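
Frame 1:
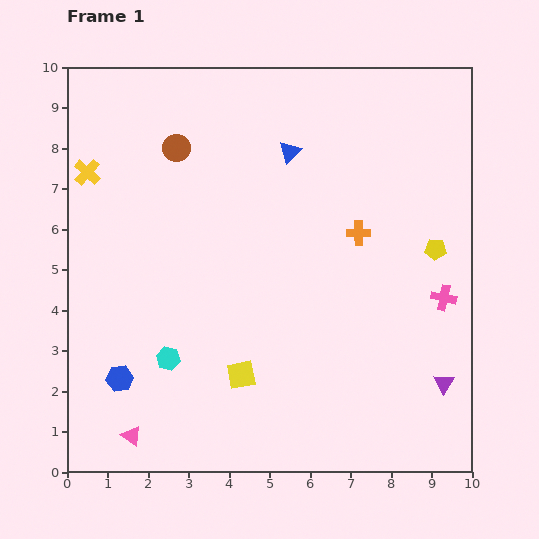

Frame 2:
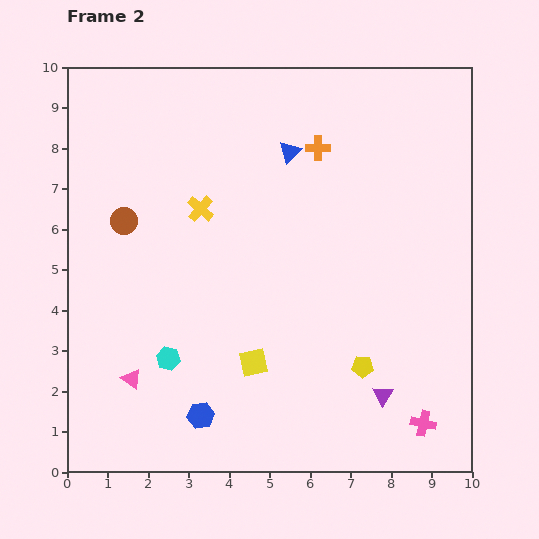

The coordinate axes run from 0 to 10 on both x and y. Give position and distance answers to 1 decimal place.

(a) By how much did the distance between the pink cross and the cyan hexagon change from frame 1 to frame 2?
-0.5

Distance in frame 1: 7.0. Distance in frame 2: 6.5.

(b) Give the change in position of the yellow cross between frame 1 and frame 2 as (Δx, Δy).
(2.8, -0.9)

The yellow cross was at (0.5, 7.4) in frame 1 and (3.3, 6.5) in frame 2.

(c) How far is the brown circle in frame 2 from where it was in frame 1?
2.2

The brown circle moved from (2.7, 8.0) to (1.4, 6.2), a distance of √(1.3² + 1.8²) ≈ 2.2.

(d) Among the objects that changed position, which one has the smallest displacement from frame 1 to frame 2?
the yellow square

(moved 0.4)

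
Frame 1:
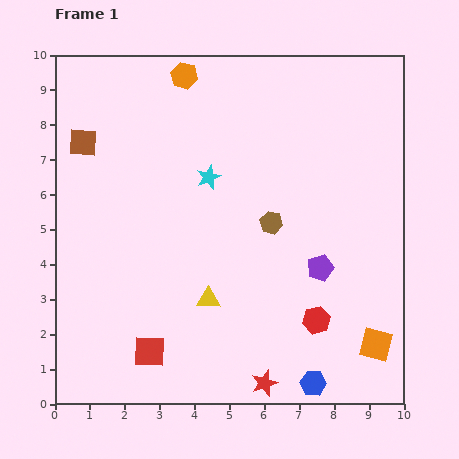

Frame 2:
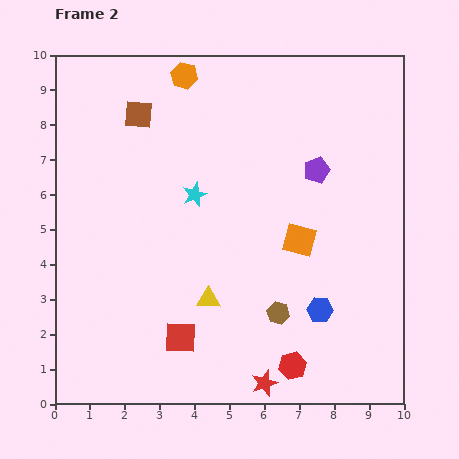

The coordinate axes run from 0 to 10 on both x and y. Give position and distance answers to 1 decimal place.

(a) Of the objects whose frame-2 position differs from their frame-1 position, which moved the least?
the cyan star

(moved 0.6)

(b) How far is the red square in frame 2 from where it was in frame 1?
1.0

The red square moved from (2.7, 1.5) to (3.6, 1.9), a distance of √(0.9² + 0.4²) ≈ 1.0.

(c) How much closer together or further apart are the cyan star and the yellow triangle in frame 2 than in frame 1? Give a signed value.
-0.5

Distance in frame 1: 3.5. Distance in frame 2: 3.0.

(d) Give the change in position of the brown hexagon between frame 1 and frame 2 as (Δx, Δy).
(0.2, -2.6)

The brown hexagon was at (6.2, 5.2) in frame 1 and (6.4, 2.6) in frame 2.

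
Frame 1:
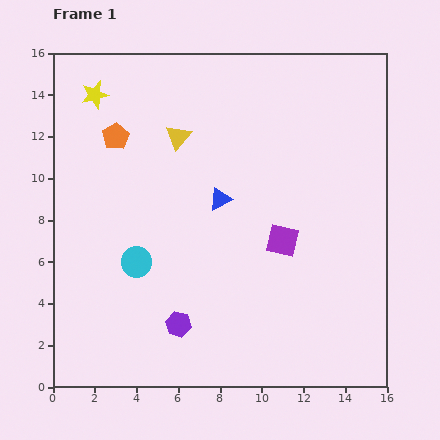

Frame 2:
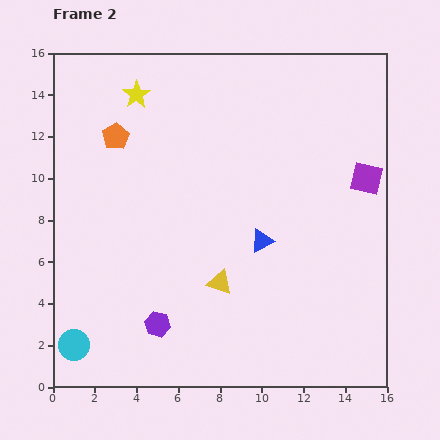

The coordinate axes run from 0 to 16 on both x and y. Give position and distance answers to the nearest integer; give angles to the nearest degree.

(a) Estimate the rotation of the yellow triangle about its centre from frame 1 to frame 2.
51° counter-clockwise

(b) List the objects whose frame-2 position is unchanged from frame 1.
the orange pentagon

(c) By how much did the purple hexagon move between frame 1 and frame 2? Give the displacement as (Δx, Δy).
(-1, 0)

The purple hexagon was at (6, 3) in frame 1 and (5, 3) in frame 2.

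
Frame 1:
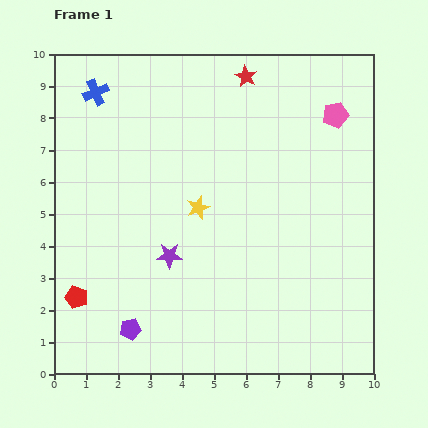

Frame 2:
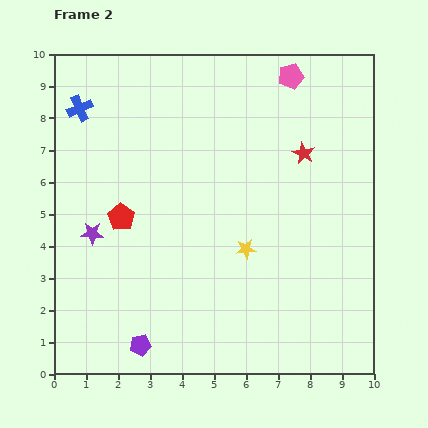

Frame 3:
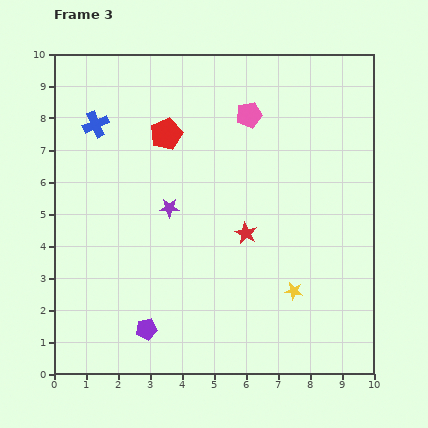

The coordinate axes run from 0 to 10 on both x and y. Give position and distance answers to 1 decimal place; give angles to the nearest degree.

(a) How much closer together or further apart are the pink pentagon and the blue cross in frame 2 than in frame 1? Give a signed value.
-0.8

Distance in frame 1: 7.5. Distance in frame 2: 6.7.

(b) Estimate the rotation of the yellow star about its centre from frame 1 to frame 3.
30° clockwise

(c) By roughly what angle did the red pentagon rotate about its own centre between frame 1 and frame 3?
31° clockwise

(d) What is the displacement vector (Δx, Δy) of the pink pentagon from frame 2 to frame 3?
(-1.3, -1.2)

The pink pentagon was at (7.4, 9.3) in frame 2 and (6.1, 8.1) in frame 3.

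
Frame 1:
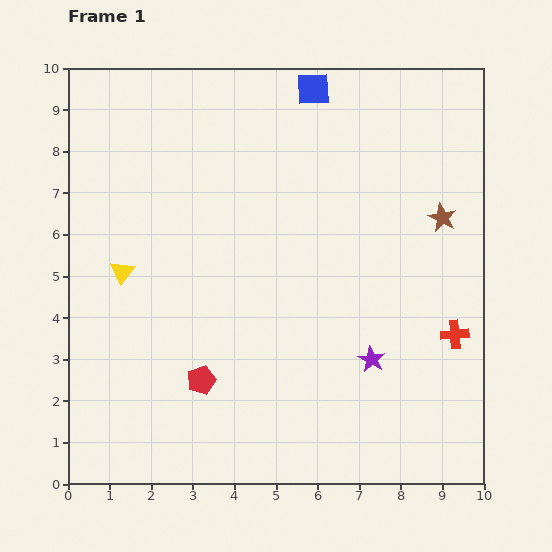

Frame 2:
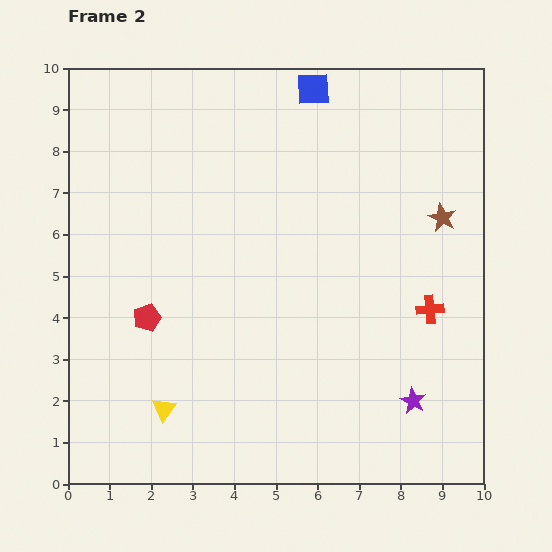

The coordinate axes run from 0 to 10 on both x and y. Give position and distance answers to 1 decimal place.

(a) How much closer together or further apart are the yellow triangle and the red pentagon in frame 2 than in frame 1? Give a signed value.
-1.0

Distance in frame 1: 3.2. Distance in frame 2: 2.2.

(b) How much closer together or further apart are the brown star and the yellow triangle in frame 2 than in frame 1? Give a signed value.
+0.3

Distance in frame 1: 7.8. Distance in frame 2: 8.1.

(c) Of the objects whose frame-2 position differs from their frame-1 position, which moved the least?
the red cross

(moved 0.8)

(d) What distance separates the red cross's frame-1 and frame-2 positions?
0.8

The red cross moved from (9.3, 3.6) to (8.7, 4.2), a distance of √(0.6² + 0.6²) ≈ 0.8.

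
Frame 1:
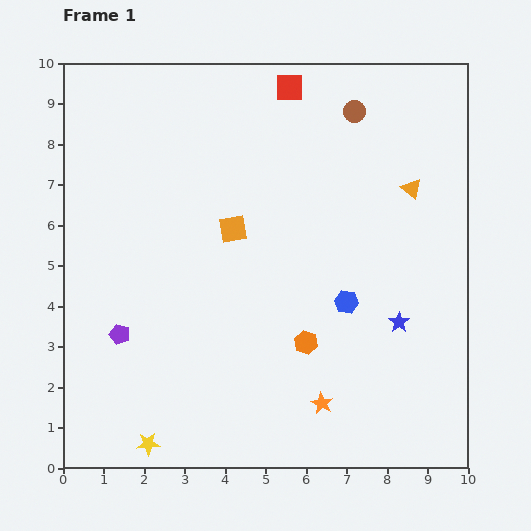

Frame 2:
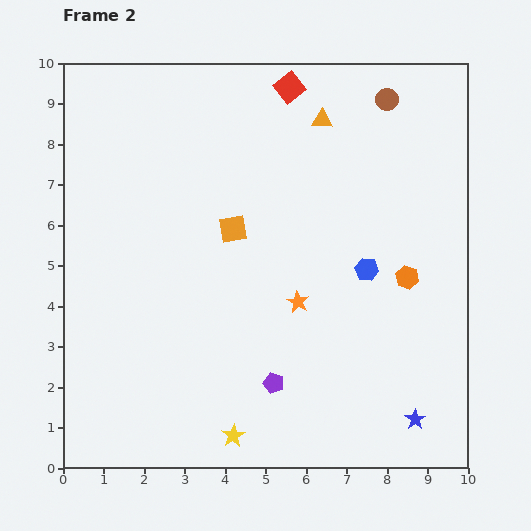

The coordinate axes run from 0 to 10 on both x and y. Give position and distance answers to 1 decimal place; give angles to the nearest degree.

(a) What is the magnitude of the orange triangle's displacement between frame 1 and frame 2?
2.8

The orange triangle moved from (8.6, 6.9) to (6.4, 8.6), a distance of √(2.2² + 1.7²) ≈ 2.8.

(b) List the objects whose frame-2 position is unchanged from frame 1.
the orange square, the red square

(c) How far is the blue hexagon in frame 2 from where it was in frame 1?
0.9

The blue hexagon moved from (7.0, 4.1) to (7.5, 4.9), a distance of √(0.5² + 0.8²) ≈ 0.9.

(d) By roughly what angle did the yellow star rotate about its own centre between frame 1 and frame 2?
28° counter-clockwise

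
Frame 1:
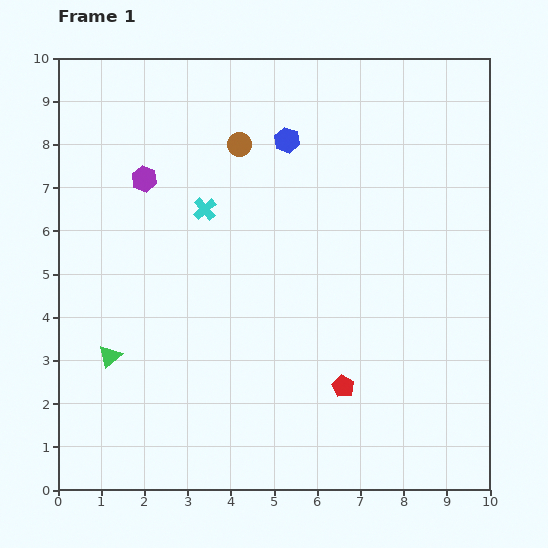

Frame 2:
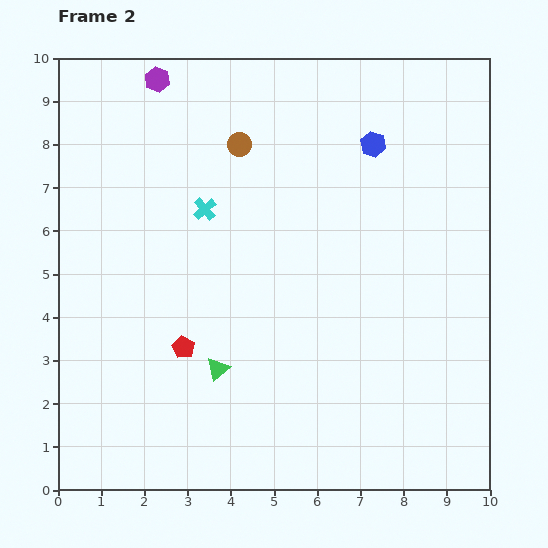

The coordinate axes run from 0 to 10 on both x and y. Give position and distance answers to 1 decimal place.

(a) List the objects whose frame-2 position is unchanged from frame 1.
the brown circle, the cyan cross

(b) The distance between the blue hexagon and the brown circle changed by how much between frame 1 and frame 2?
+2.0

Distance in frame 1: 1.1. Distance in frame 2: 3.1.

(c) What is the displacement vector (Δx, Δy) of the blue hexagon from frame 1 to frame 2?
(2.0, -0.1)

The blue hexagon was at (5.3, 8.1) in frame 1 and (7.3, 8.0) in frame 2.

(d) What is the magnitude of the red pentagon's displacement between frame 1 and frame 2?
3.8

The red pentagon moved from (6.6, 2.4) to (2.9, 3.3), a distance of √(3.7² + 0.9²) ≈ 3.8.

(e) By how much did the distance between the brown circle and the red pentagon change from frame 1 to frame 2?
-1.2

Distance in frame 1: 6.1. Distance in frame 2: 4.9.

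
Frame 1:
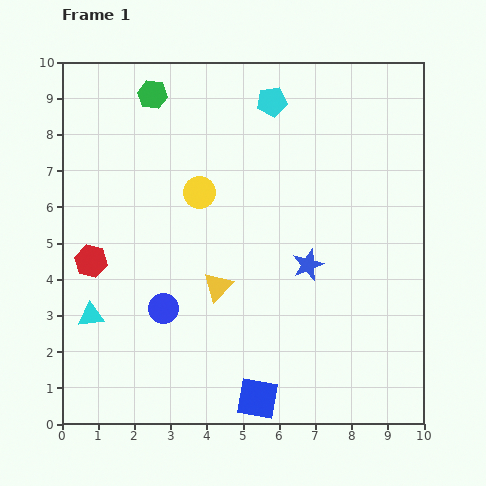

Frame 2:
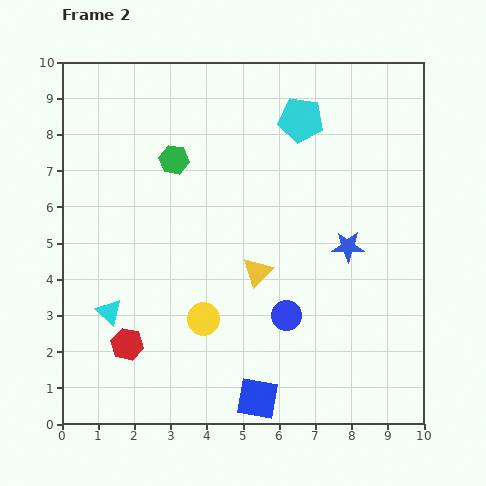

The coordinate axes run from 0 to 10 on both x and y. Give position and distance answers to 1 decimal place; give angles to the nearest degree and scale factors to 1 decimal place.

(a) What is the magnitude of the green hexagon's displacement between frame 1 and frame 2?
1.9

The green hexagon moved from (2.5, 9.1) to (3.1, 7.3), a distance of √(0.6² + 1.8²) ≈ 1.9.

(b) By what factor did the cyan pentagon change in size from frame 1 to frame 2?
1.5×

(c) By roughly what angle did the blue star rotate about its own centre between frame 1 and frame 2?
23° clockwise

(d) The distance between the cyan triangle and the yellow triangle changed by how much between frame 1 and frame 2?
+0.6

Distance in frame 1: 3.6. Distance in frame 2: 4.2.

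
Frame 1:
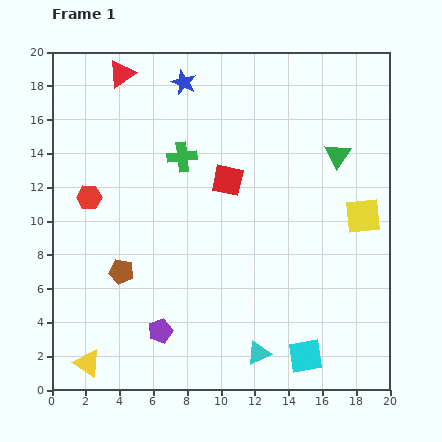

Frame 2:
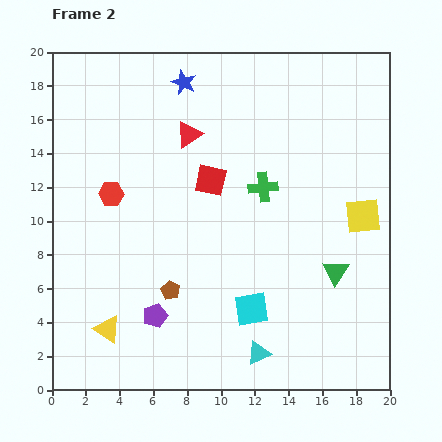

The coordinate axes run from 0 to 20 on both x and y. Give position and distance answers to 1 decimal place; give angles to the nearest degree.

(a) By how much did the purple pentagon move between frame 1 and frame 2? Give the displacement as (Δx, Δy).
(-0.3, 0.9)

The purple pentagon was at (6.4, 3.5) in frame 1 and (6.1, 4.4) in frame 2.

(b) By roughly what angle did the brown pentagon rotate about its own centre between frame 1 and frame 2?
17° clockwise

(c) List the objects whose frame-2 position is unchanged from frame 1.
the yellow square, the cyan triangle, the blue star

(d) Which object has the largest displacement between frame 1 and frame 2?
the green triangle

(moved 6.9; next 5.4)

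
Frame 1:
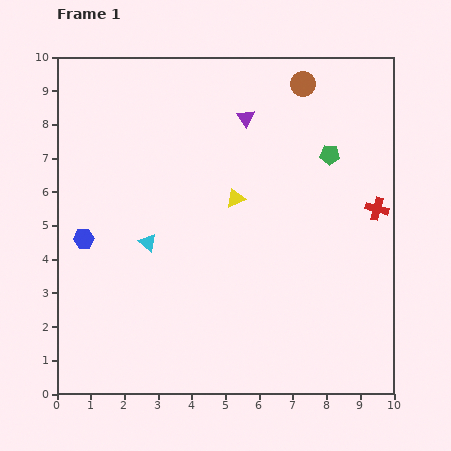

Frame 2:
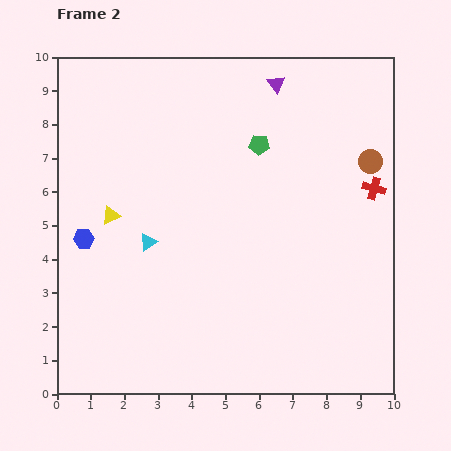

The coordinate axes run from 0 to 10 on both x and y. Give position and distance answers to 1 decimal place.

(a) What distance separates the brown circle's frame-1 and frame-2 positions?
3.0

The brown circle moved from (7.3, 9.2) to (9.3, 6.9), a distance of √(2.0² + 2.3²) ≈ 3.0.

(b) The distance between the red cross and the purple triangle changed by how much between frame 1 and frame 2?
-0.5

Distance in frame 1: 4.7. Distance in frame 2: 4.2.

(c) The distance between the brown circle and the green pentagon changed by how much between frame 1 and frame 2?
+1.1

Distance in frame 1: 2.2. Distance in frame 2: 3.3.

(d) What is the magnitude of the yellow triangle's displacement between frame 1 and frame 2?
3.7

The yellow triangle moved from (5.3, 5.8) to (1.6, 5.3), a distance of √(3.7² + 0.5²) ≈ 3.7.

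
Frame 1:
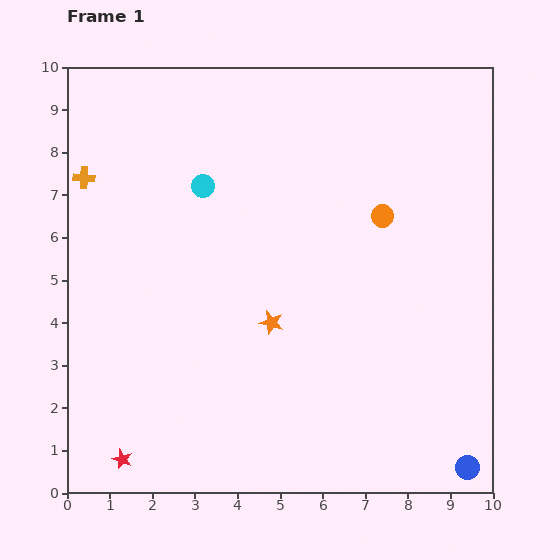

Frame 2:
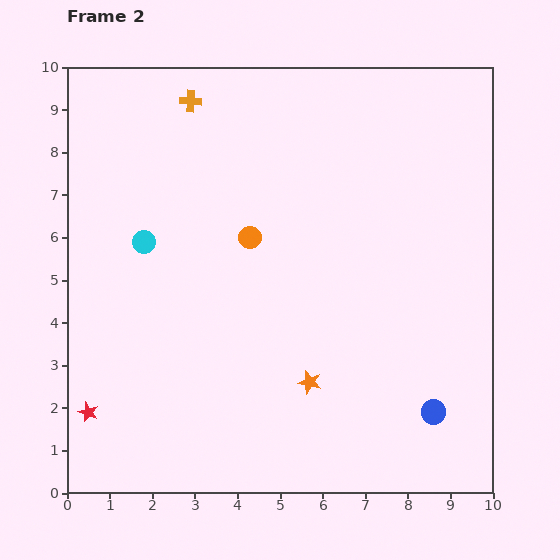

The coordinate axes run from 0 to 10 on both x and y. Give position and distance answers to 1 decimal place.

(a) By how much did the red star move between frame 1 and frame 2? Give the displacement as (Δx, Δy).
(-0.8, 1.1)

The red star was at (1.3, 0.8) in frame 1 and (0.5, 1.9) in frame 2.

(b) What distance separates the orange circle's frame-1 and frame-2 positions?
3.1

The orange circle moved from (7.4, 6.5) to (4.3, 6.0), a distance of √(3.1² + 0.5²) ≈ 3.1.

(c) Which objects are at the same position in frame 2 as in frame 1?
none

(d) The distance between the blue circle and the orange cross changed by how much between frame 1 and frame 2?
-2.0

Distance in frame 1: 11.3. Distance in frame 2: 9.3.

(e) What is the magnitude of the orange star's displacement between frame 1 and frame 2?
1.7

The orange star moved from (4.8, 4.0) to (5.7, 2.6), a distance of √(0.9² + 1.4²) ≈ 1.7.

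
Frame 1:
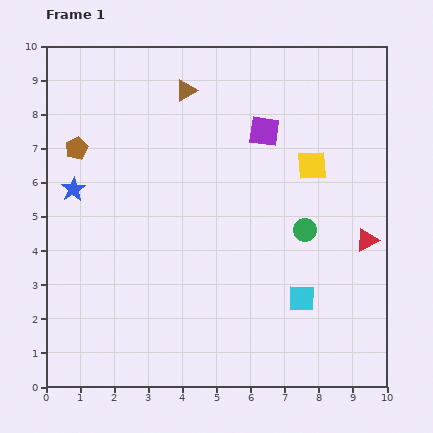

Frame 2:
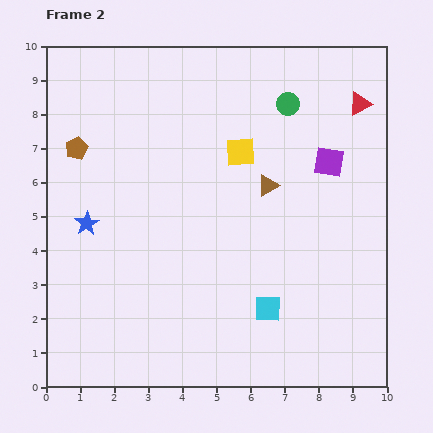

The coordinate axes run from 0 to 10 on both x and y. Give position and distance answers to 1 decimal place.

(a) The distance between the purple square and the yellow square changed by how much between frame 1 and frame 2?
+0.9

Distance in frame 1: 1.7. Distance in frame 2: 2.6.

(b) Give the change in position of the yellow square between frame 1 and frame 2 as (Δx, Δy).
(-2.1, 0.4)

The yellow square was at (7.8, 6.5) in frame 1 and (5.7, 6.9) in frame 2.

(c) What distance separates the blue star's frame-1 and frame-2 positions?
1.1

The blue star moved from (0.8, 5.8) to (1.2, 4.8), a distance of √(0.4² + 1.0²) ≈ 1.1.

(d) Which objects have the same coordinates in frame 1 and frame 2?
the brown pentagon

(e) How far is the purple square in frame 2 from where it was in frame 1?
2.1

The purple square moved from (6.4, 7.5) to (8.3, 6.6), a distance of √(1.9² + 0.9²) ≈ 2.1.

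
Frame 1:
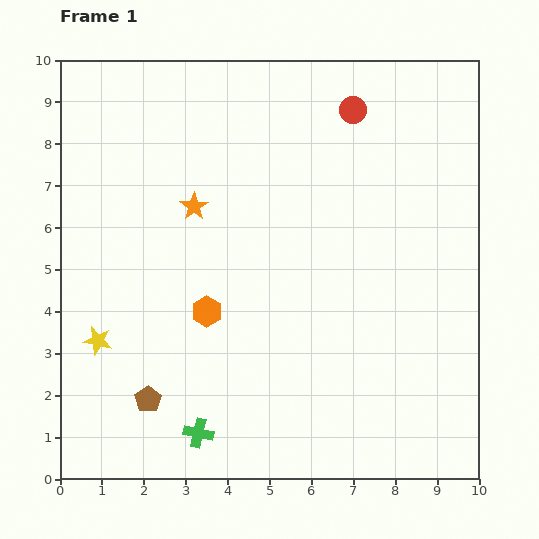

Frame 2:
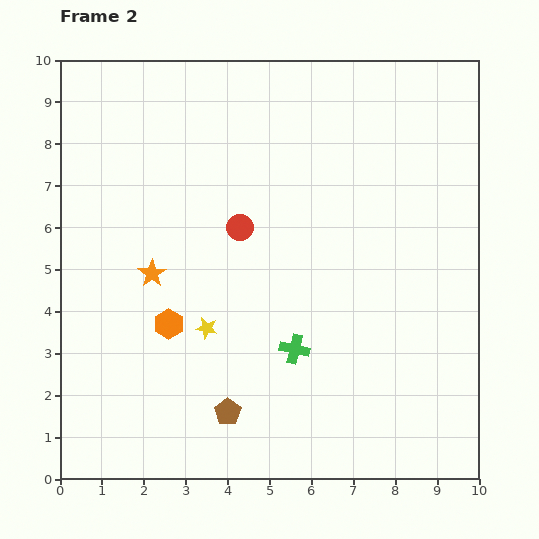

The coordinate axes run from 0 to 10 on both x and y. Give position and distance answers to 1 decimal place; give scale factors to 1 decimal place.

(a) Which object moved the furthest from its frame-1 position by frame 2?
the red circle

(moved 3.9; next 3.0)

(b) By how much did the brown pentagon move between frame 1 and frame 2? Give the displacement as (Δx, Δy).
(1.9, -0.3)

The brown pentagon was at (2.1, 1.9) in frame 1 and (4.0, 1.6) in frame 2.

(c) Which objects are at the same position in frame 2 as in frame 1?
none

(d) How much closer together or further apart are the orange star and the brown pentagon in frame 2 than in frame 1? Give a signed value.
-0.9

Distance in frame 1: 4.7. Distance in frame 2: 3.8.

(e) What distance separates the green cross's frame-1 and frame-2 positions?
3.0

The green cross moved from (3.3, 1.1) to (5.6, 3.1), a distance of √(2.3² + 2.0²) ≈ 3.0.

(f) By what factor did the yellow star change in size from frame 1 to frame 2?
0.8×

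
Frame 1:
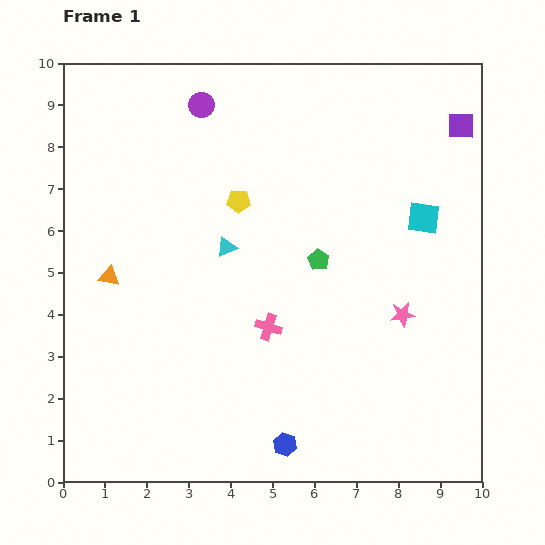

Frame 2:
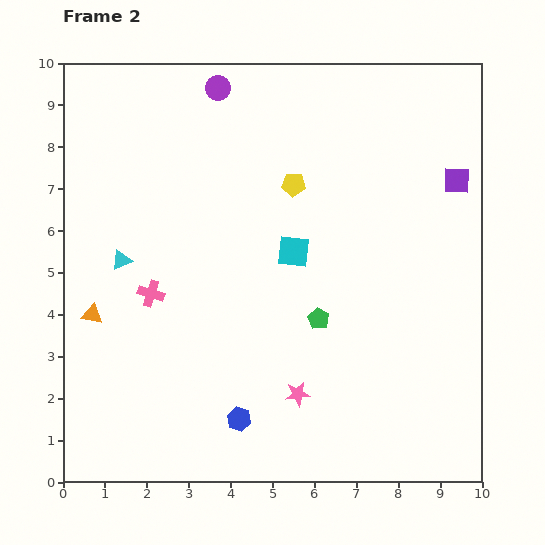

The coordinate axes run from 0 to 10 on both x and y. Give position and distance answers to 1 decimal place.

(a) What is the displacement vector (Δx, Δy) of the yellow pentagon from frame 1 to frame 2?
(1.3, 0.4)

The yellow pentagon was at (4.2, 6.7) in frame 1 and (5.5, 7.1) in frame 2.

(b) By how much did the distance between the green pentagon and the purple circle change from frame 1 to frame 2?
+1.4

Distance in frame 1: 4.6. Distance in frame 2: 6.0.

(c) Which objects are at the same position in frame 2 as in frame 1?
none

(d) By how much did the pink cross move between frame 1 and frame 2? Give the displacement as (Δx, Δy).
(-2.8, 0.8)

The pink cross was at (4.9, 3.7) in frame 1 and (2.1, 4.5) in frame 2.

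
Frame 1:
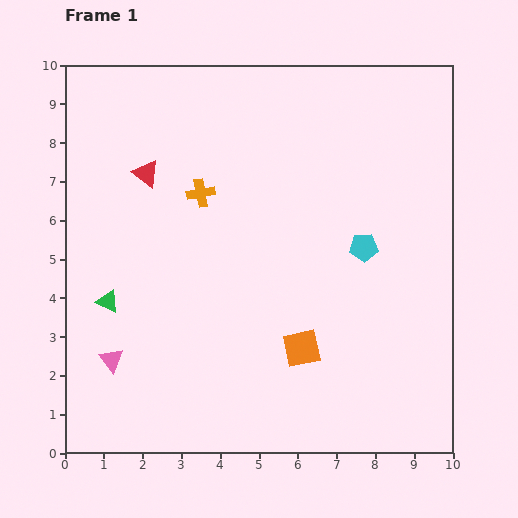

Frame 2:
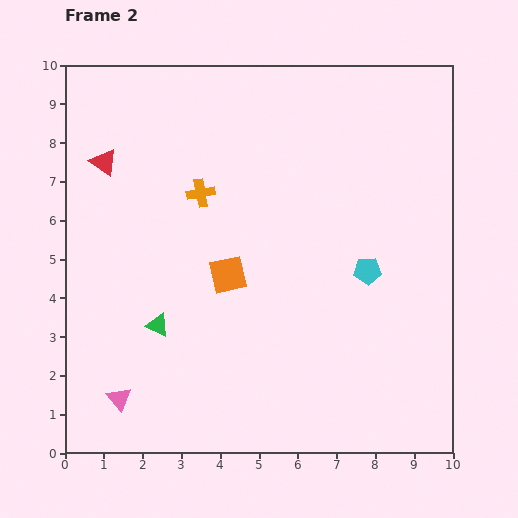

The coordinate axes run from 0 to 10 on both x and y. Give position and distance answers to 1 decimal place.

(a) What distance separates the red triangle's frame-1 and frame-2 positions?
1.1

The red triangle moved from (2.1, 7.2) to (1.0, 7.5), a distance of √(1.1² + 0.3²) ≈ 1.1.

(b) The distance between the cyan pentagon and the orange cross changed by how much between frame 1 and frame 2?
+0.3

Distance in frame 1: 4.4. Distance in frame 2: 4.7.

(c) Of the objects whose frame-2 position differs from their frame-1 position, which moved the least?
the cyan pentagon

(moved 0.6)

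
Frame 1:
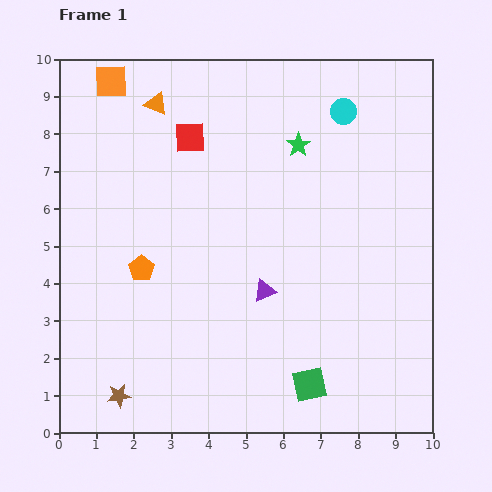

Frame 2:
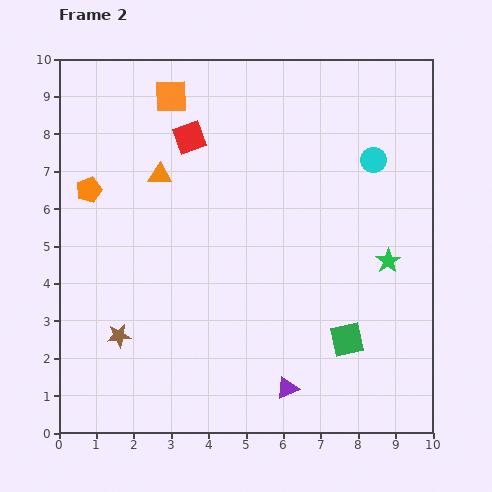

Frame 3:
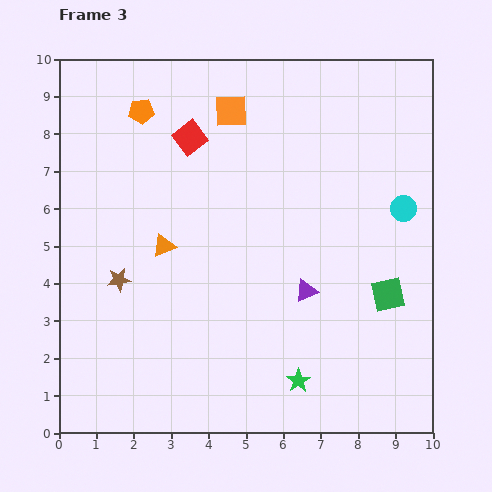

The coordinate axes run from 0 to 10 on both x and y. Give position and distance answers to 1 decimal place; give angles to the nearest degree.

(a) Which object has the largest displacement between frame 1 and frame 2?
the green star

(moved 3.9; next 2.7)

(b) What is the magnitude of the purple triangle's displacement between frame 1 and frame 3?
1.1

The purple triangle moved from (5.5, 3.8) to (6.6, 3.8), a distance of √(1.1² + 0.0²) ≈ 1.1.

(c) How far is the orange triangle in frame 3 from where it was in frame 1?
3.8

The orange triangle moved from (2.6, 8.8) to (2.8, 5.0), a distance of √(0.2² + 3.8²) ≈ 3.8.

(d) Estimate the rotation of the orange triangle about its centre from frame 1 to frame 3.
45° counter-clockwise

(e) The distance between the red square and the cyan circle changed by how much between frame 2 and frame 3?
+1.1

Distance in frame 2: 4.9. Distance in frame 3: 6.0.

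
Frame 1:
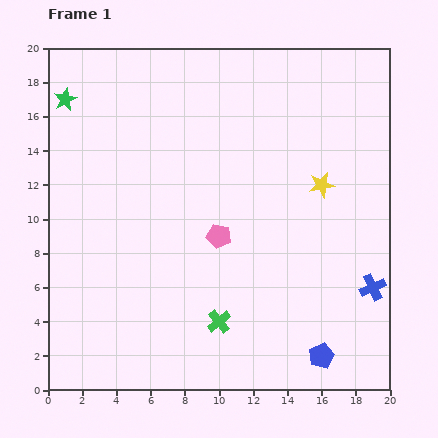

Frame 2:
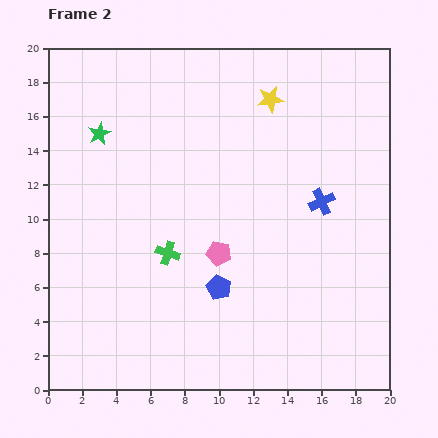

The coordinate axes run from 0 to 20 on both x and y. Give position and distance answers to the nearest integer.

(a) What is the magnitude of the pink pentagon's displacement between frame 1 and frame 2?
1

The pink pentagon moved from (10, 9) to (10, 8), a distance of √(0² + 1²) ≈ 1.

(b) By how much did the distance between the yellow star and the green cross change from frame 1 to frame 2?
+1

Distance in frame 1: 10. Distance in frame 2: 11.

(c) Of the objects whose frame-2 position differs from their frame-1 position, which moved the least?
the pink pentagon

(moved 1)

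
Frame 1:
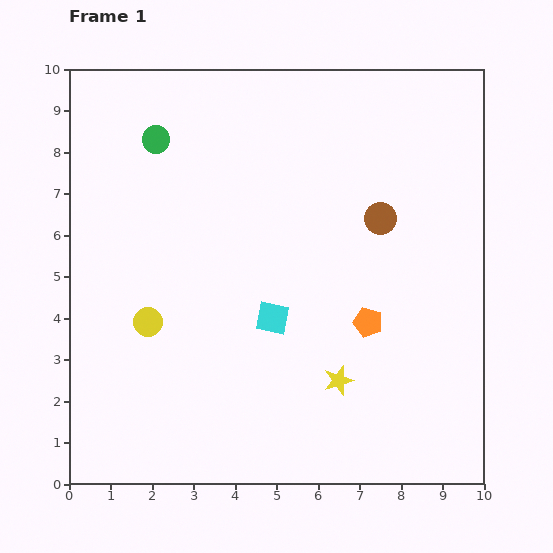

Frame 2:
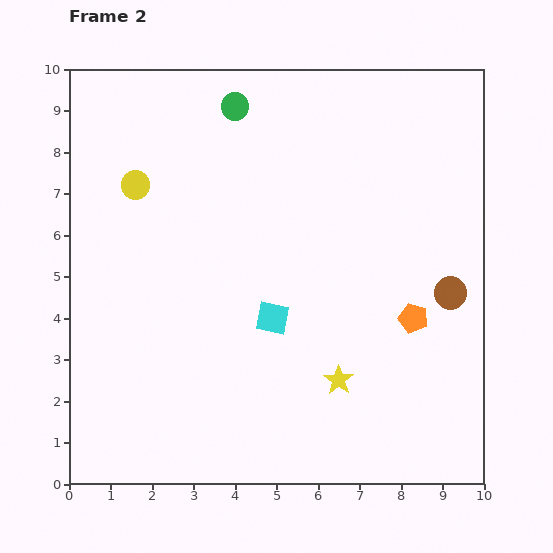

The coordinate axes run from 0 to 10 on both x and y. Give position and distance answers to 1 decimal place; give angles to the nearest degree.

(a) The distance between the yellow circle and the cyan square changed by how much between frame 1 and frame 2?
+1.6

Distance in frame 1: 3.0. Distance in frame 2: 4.6.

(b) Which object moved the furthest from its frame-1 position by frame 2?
the yellow circle

(moved 3.3; next 2.5)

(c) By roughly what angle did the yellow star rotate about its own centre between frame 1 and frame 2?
20° counter-clockwise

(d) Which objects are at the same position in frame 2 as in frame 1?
the cyan square, the yellow star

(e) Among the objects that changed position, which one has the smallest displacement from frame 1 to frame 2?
the orange pentagon

(moved 1.1)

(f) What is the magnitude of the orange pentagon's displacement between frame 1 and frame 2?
1.1

The orange pentagon moved from (7.2, 3.9) to (8.3, 4.0), a distance of √(1.1² + 0.1²) ≈ 1.1.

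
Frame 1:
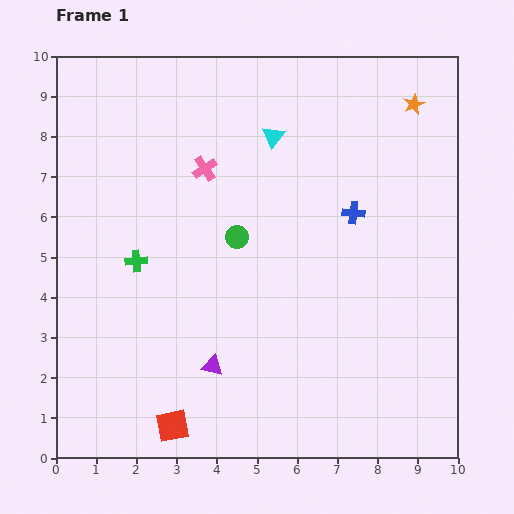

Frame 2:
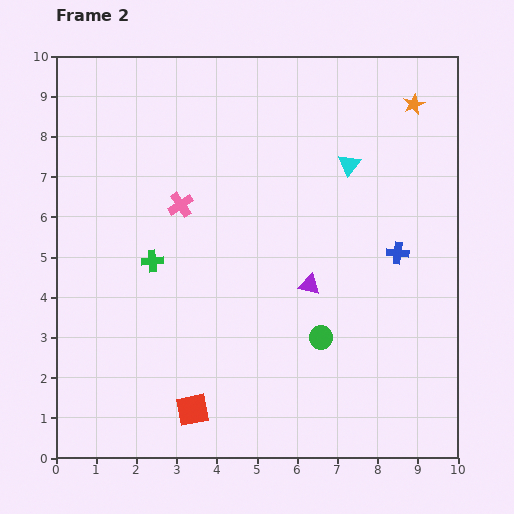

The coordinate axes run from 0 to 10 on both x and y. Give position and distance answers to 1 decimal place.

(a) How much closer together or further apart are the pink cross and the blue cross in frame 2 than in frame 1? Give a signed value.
+1.6

Distance in frame 1: 3.9. Distance in frame 2: 5.5.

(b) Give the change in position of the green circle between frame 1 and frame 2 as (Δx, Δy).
(2.1, -2.5)

The green circle was at (4.5, 5.5) in frame 1 and (6.6, 3.0) in frame 2.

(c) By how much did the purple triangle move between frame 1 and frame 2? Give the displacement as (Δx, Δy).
(2.4, 2.0)

The purple triangle was at (3.9, 2.3) in frame 1 and (6.3, 4.3) in frame 2.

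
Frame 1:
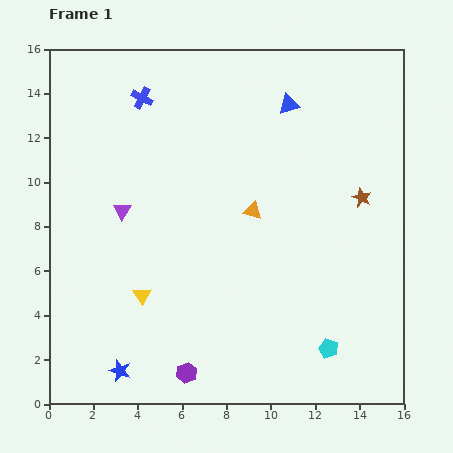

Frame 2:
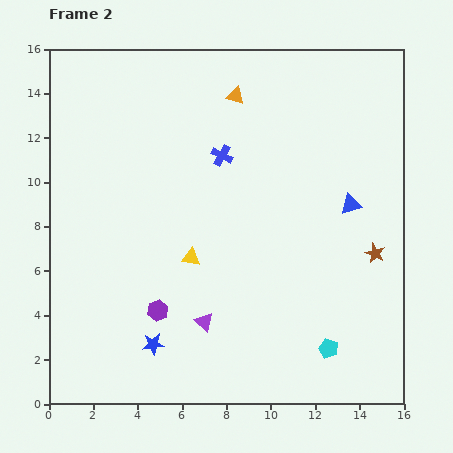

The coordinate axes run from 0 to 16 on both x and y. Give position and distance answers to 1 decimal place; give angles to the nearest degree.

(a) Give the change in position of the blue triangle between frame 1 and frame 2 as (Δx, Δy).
(2.8, -4.5)

The blue triangle was at (10.8, 13.5) in frame 1 and (13.6, 9.0) in frame 2.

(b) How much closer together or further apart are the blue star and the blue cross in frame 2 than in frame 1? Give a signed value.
-3.3

Distance in frame 1: 12.3. Distance in frame 2: 9.0.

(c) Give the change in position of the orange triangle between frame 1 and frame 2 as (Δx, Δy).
(-0.8, 5.2)

The orange triangle was at (9.2, 8.7) in frame 1 and (8.4, 13.9) in frame 2.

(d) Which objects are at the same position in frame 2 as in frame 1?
the cyan pentagon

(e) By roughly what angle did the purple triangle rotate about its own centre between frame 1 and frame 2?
20° counter-clockwise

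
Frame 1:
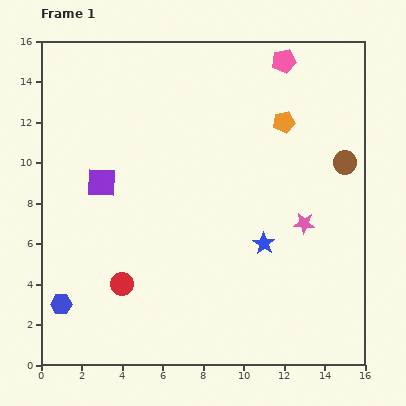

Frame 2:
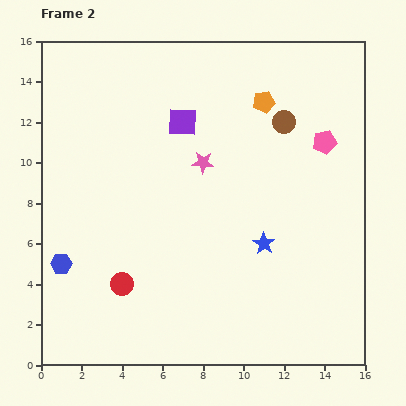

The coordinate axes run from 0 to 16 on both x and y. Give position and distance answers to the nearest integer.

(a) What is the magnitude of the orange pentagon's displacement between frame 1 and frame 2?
1

The orange pentagon moved from (12, 12) to (11, 13), a distance of √(1² + 1²) ≈ 1.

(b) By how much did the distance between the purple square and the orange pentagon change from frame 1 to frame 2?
-5

Distance in frame 1: 9. Distance in frame 2: 4.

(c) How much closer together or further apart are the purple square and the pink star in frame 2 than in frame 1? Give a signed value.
-8

Distance in frame 1: 10. Distance in frame 2: 2.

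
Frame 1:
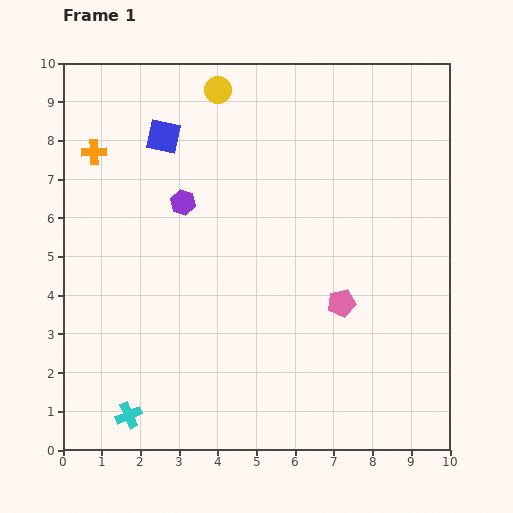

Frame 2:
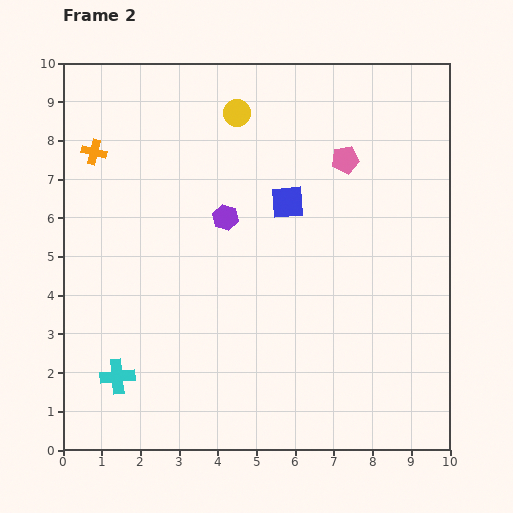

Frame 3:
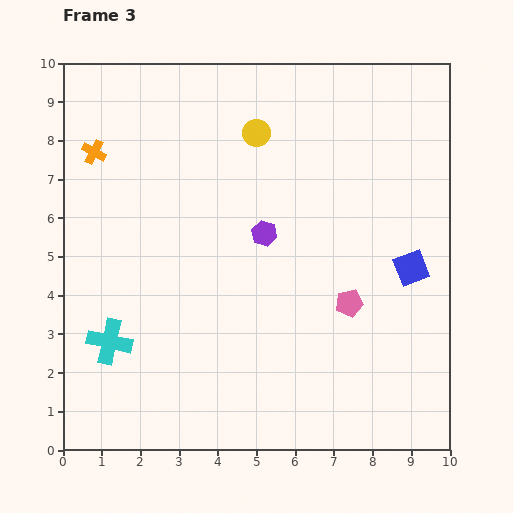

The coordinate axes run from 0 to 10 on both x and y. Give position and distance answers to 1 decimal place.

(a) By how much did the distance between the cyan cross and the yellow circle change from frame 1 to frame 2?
-1.2

Distance in frame 1: 8.7. Distance in frame 2: 7.5.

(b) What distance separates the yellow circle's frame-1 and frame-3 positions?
1.5

The yellow circle moved from (4.0, 9.3) to (5.0, 8.2), a distance of √(1.0² + 1.1²) ≈ 1.5.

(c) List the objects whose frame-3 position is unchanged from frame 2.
the orange cross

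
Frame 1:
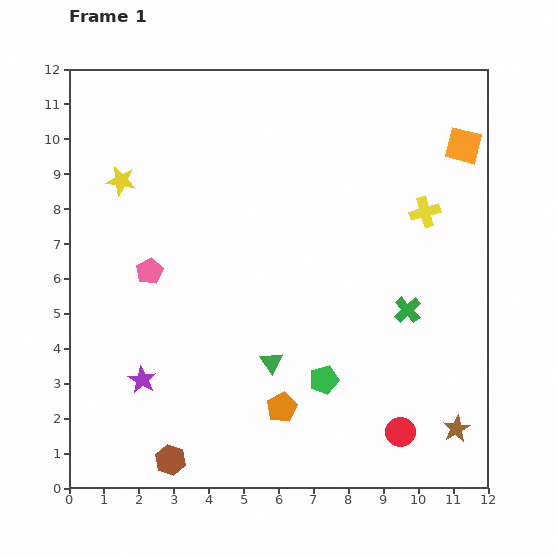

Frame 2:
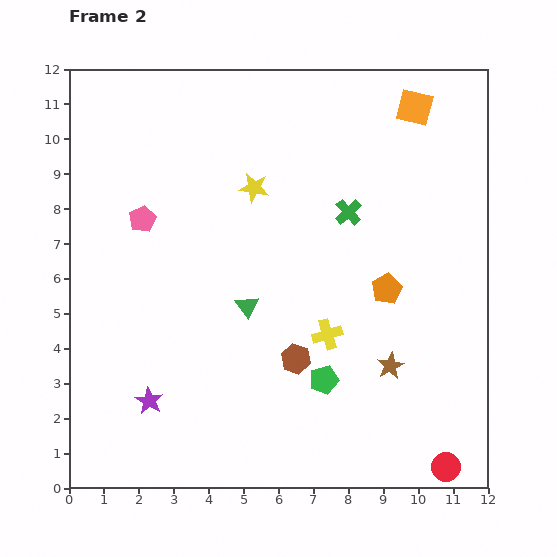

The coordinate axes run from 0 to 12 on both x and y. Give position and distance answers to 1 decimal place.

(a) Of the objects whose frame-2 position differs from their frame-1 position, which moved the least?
the purple star

(moved 0.6)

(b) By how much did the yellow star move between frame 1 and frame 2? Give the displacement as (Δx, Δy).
(3.8, -0.2)

The yellow star was at (1.5, 8.8) in frame 1 and (5.3, 8.6) in frame 2.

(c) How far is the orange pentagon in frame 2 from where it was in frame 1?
4.5

The orange pentagon moved from (6.1, 2.3) to (9.1, 5.7), a distance of √(3.0² + 3.4²) ≈ 4.5.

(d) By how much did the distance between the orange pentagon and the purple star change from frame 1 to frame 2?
+3.4

Distance in frame 1: 4.1. Distance in frame 2: 7.5.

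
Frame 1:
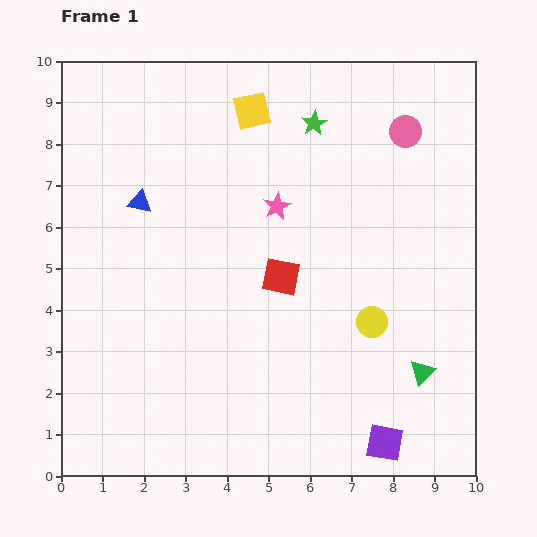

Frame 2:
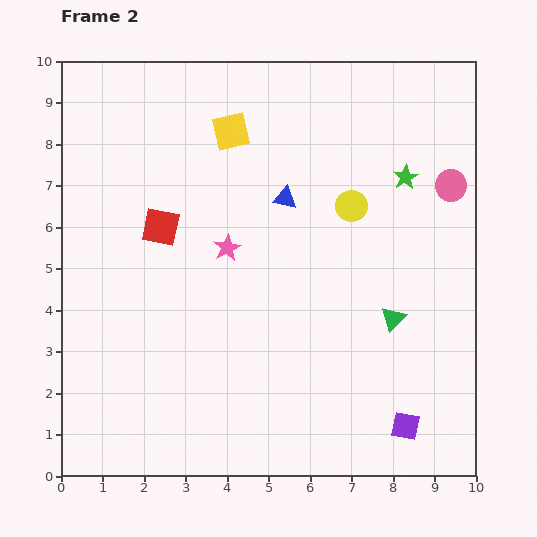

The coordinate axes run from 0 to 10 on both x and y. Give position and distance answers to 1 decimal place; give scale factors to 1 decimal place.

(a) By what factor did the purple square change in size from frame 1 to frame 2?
0.8×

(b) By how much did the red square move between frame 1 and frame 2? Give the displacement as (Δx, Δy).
(-2.9, 1.2)

The red square was at (5.3, 4.8) in frame 1 and (2.4, 6.0) in frame 2.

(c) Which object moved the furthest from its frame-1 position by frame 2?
the blue triangle

(moved 3.5; next 3.1)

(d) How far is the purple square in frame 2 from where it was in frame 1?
0.6

The purple square moved from (7.8, 0.8) to (8.3, 1.2), a distance of √(0.5² + 0.4²) ≈ 0.6.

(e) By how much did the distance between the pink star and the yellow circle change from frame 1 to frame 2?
-0.4

Distance in frame 1: 3.6. Distance in frame 2: 3.2.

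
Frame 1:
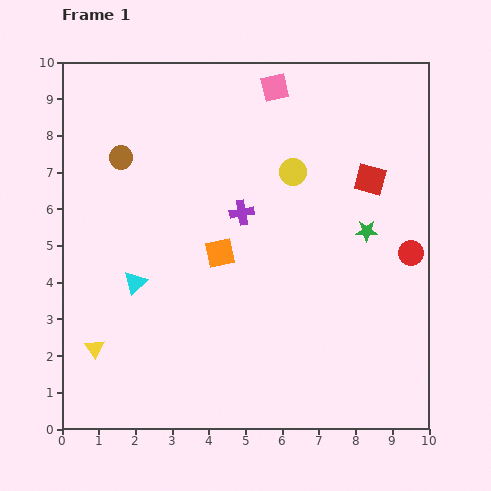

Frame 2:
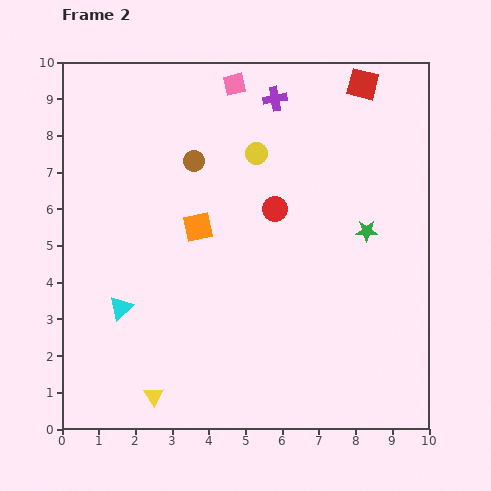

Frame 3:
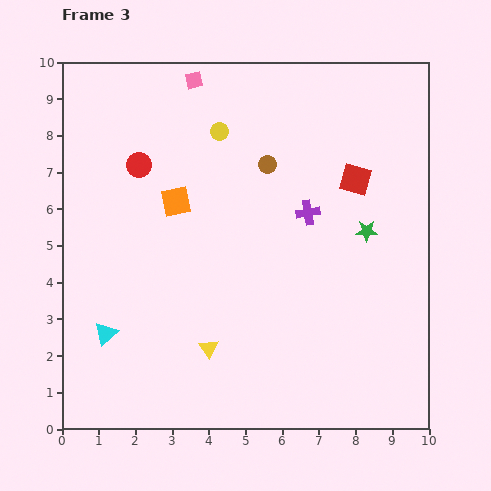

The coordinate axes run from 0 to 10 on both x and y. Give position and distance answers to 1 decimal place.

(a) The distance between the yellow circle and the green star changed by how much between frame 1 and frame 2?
+1.1

Distance in frame 1: 2.6. Distance in frame 2: 3.7.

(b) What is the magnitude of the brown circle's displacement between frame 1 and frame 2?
2.0

The brown circle moved from (1.6, 7.4) to (3.6, 7.3), a distance of √(2.0² + 0.1²) ≈ 2.0.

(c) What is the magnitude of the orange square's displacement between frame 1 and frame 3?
1.8

The orange square moved from (4.3, 4.8) to (3.1, 6.2), a distance of √(1.2² + 1.4²) ≈ 1.8.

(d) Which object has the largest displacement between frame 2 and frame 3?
the red circle

(moved 3.9; next 3.2)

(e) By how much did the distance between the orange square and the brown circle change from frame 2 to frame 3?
+0.9

Distance in frame 2: 1.8. Distance in frame 3: 2.7.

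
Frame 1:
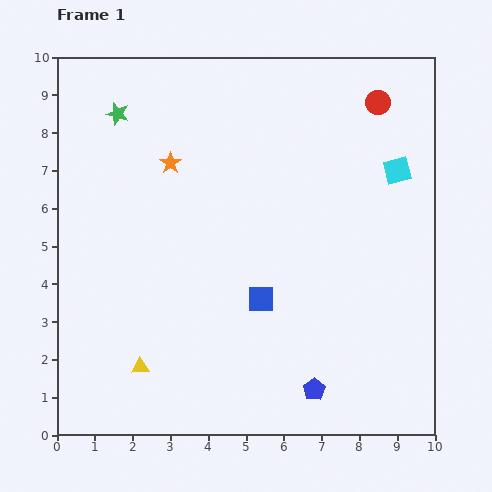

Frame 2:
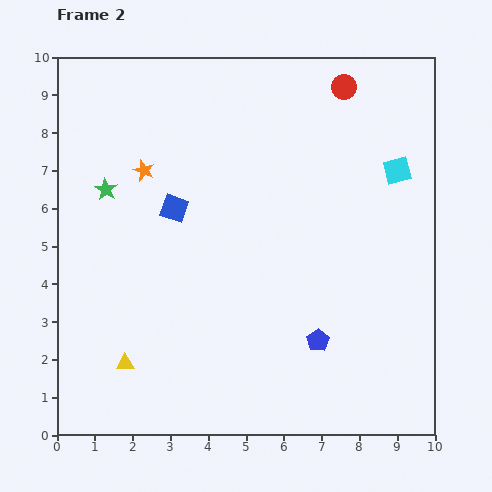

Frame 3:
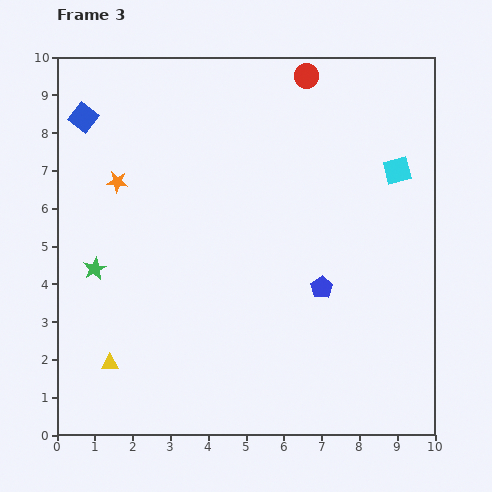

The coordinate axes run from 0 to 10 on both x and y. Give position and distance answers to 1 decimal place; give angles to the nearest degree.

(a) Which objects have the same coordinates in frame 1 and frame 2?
the cyan square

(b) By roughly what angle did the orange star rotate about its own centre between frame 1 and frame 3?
31° counter-clockwise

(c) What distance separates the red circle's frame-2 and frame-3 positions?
1.0

The red circle moved from (7.6, 9.2) to (6.6, 9.5), a distance of √(1.0² + 0.3²) ≈ 1.0.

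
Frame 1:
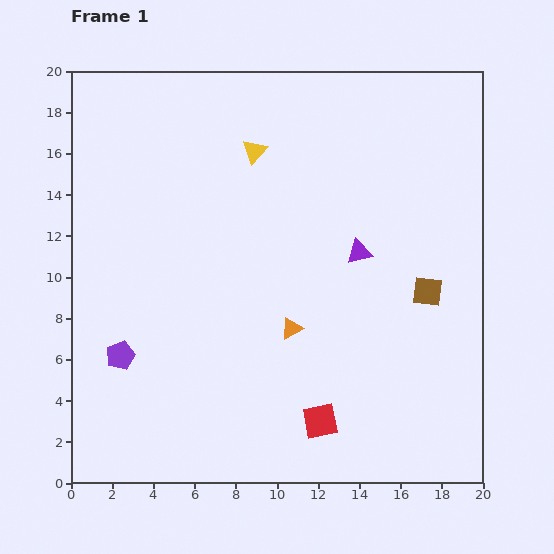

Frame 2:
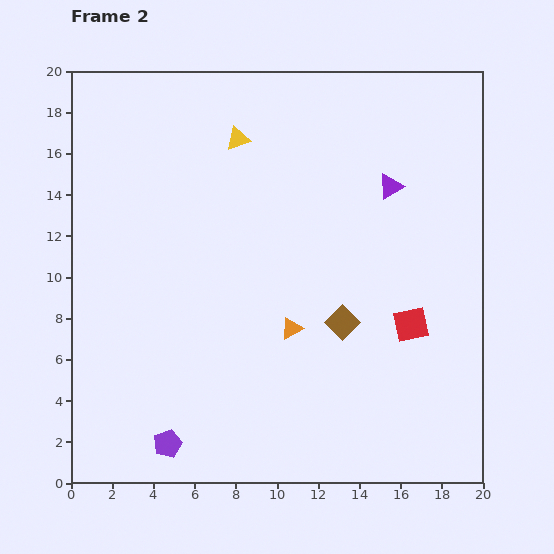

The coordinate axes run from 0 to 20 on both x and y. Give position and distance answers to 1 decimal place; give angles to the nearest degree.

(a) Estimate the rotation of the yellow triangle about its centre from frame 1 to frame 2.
30° clockwise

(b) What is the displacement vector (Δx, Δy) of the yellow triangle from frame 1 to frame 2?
(-0.8, 0.6)

The yellow triangle was at (8.9, 16.1) in frame 1 and (8.1, 16.7) in frame 2.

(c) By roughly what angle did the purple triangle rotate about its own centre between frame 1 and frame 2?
17° counter-clockwise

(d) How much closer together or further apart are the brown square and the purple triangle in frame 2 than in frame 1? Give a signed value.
+3.2

Distance in frame 1: 3.8. Distance in frame 2: 7.0.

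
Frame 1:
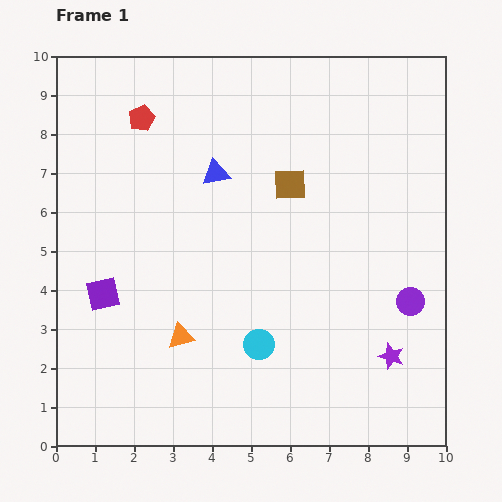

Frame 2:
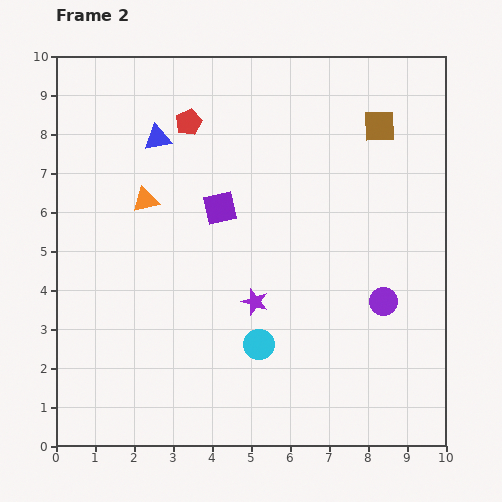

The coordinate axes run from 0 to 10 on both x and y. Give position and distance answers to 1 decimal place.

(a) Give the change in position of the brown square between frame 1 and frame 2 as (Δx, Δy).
(2.3, 1.5)

The brown square was at (6.0, 6.7) in frame 1 and (8.3, 8.2) in frame 2.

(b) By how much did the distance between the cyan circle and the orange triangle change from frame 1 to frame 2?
+2.7

Distance in frame 1: 2.0. Distance in frame 2: 4.7.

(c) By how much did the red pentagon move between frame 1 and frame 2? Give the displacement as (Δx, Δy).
(1.2, -0.1)

The red pentagon was at (2.2, 8.4) in frame 1 and (3.4, 8.3) in frame 2.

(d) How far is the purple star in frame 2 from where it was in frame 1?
3.8

The purple star moved from (8.6, 2.3) to (5.1, 3.7), a distance of √(3.5² + 1.4²) ≈ 3.8.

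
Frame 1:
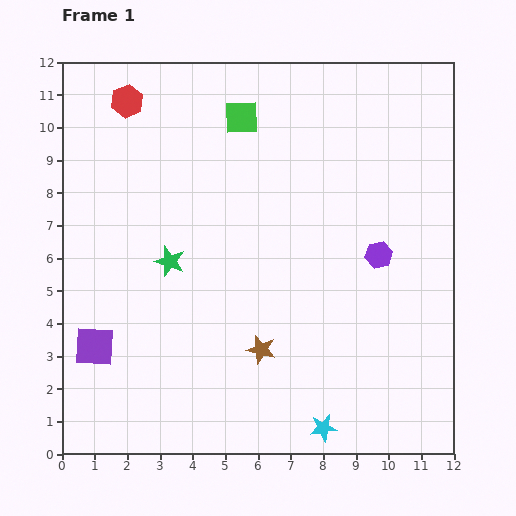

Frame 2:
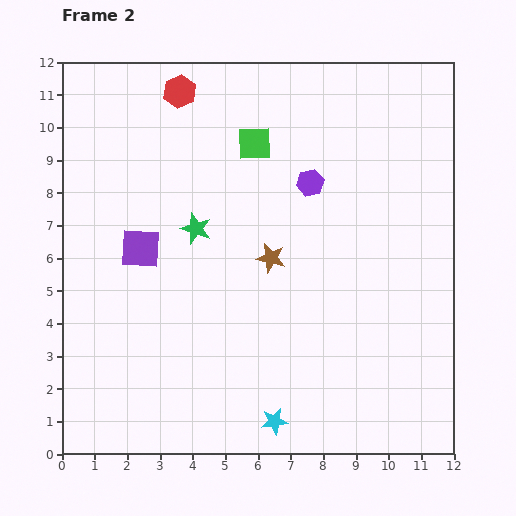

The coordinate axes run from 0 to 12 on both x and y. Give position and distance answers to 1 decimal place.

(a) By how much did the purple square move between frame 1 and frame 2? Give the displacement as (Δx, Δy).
(1.4, 3.0)

The purple square was at (1.0, 3.3) in frame 1 and (2.4, 6.3) in frame 2.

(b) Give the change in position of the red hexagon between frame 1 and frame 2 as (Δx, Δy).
(1.6, 0.3)

The red hexagon was at (2.0, 10.8) in frame 1 and (3.6, 11.1) in frame 2.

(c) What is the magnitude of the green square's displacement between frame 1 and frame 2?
0.9

The green square moved from (5.5, 10.3) to (5.9, 9.5), a distance of √(0.4² + 0.8²) ≈ 0.9.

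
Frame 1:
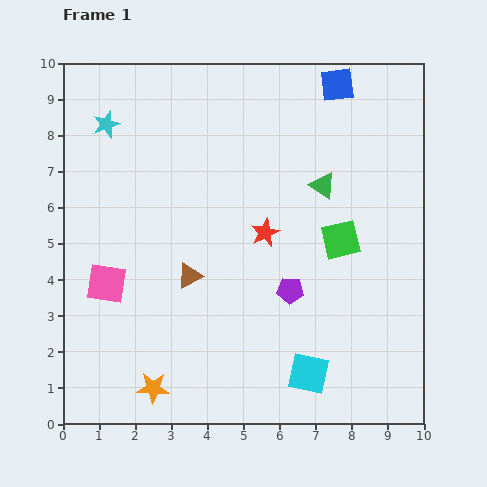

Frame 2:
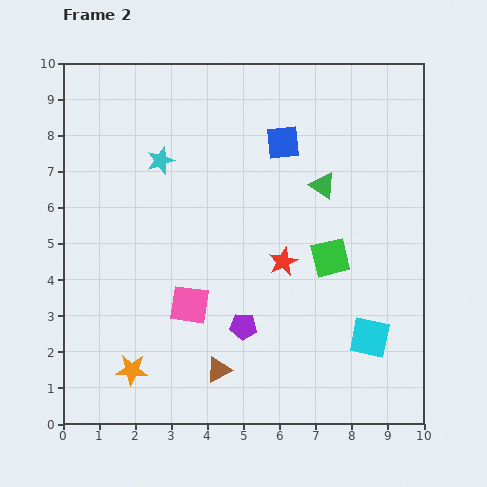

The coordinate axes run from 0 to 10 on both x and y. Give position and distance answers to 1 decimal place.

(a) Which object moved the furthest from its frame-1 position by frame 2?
the brown triangle

(moved 2.7; next 2.4)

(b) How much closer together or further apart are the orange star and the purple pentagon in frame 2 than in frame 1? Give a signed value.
-1.4

Distance in frame 1: 4.7. Distance in frame 2: 3.3.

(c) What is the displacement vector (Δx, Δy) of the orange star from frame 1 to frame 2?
(-0.6, 0.5)

The orange star was at (2.5, 1.0) in frame 1 and (1.9, 1.5) in frame 2.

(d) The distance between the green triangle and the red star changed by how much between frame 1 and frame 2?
+0.3

Distance in frame 1: 2.1. Distance in frame 2: 2.4.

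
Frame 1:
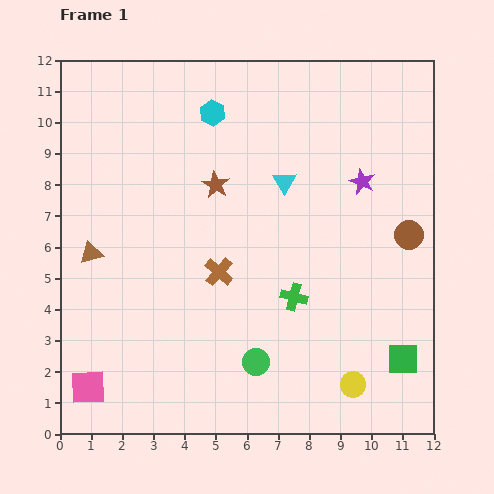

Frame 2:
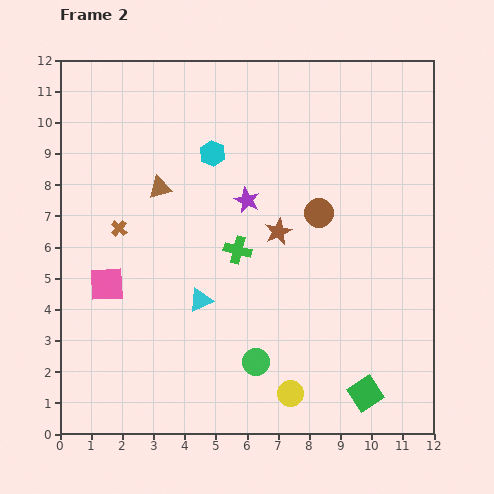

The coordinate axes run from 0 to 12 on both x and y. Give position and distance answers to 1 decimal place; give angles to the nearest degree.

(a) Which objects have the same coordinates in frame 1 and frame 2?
the green circle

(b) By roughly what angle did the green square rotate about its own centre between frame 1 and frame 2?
33° counter-clockwise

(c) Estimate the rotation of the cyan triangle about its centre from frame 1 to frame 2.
38° clockwise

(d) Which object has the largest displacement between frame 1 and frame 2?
the cyan triangle

(moved 4.7; next 3.7)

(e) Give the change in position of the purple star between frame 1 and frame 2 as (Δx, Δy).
(-3.7, -0.6)

The purple star was at (9.7, 8.1) in frame 1 and (6.0, 7.5) in frame 2.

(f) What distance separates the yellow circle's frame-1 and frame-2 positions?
2.0

The yellow circle moved from (9.4, 1.6) to (7.4, 1.3), a distance of √(2.0² + 0.3²) ≈ 2.0.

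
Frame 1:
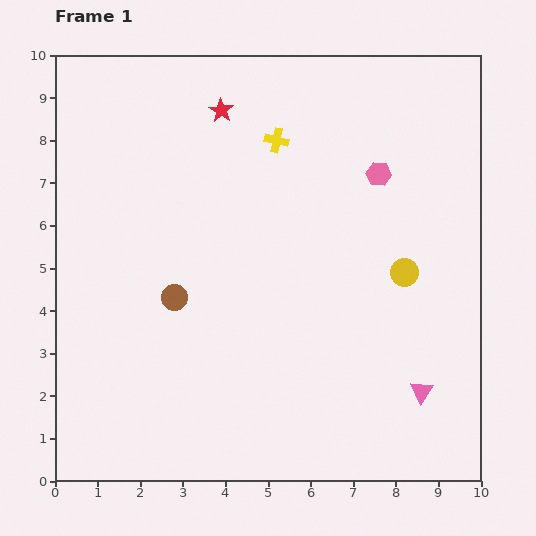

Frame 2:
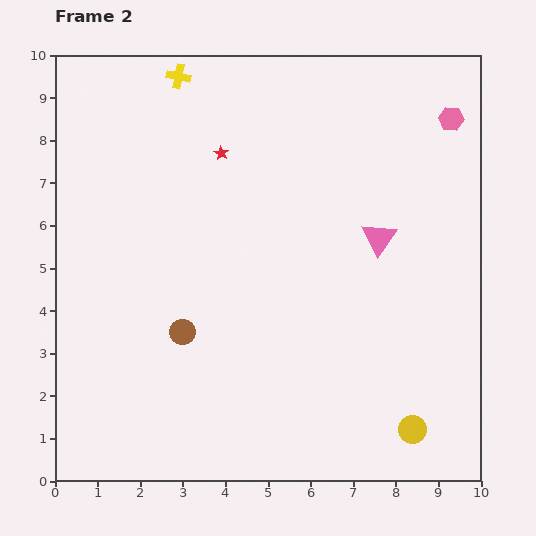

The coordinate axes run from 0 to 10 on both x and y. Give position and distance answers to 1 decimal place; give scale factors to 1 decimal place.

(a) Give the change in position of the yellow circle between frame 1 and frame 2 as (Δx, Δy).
(0.2, -3.7)

The yellow circle was at (8.2, 4.9) in frame 1 and (8.4, 1.2) in frame 2.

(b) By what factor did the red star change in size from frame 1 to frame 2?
0.6×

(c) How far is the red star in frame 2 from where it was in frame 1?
1.0

The red star moved from (3.9, 8.7) to (3.9, 7.7), a distance of √(0.0² + 1.0²) ≈ 1.0.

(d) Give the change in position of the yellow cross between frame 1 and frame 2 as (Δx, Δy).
(-2.3, 1.5)

The yellow cross was at (5.2, 8.0) in frame 1 and (2.9, 9.5) in frame 2.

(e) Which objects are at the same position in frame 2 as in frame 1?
none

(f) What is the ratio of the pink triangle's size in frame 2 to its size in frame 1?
1.5×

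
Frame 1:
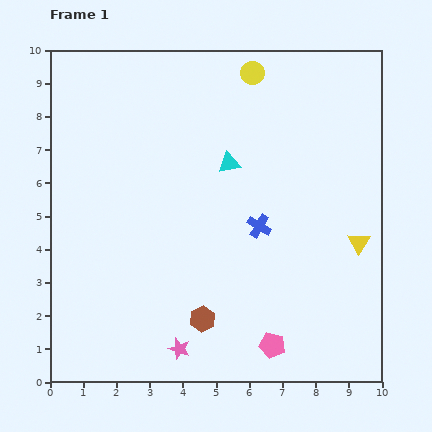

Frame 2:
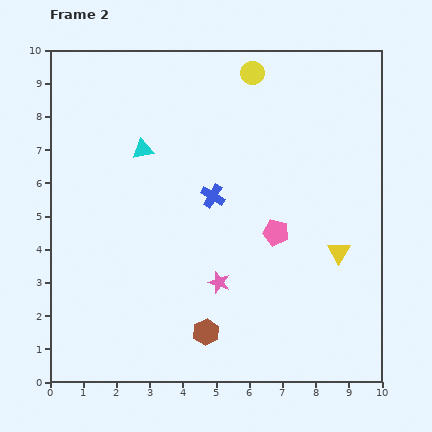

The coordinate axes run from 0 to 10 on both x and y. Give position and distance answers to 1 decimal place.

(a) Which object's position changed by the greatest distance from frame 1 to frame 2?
the pink pentagon

(moved 3.4; next 2.6)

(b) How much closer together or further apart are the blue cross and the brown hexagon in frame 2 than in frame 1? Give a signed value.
+0.8

Distance in frame 1: 3.3. Distance in frame 2: 4.1.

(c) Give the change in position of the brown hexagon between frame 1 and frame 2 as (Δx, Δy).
(0.1, -0.4)

The brown hexagon was at (4.6, 1.9) in frame 1 and (4.7, 1.5) in frame 2.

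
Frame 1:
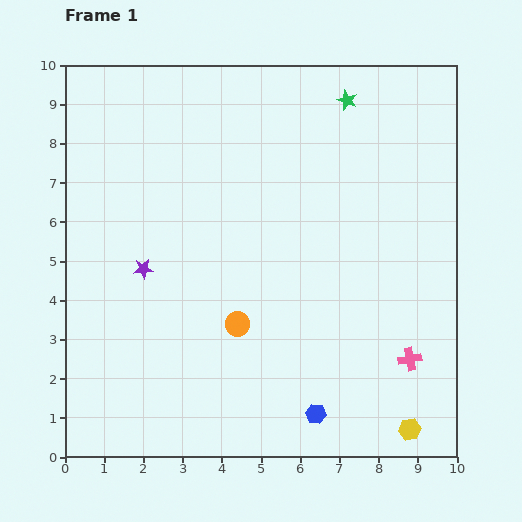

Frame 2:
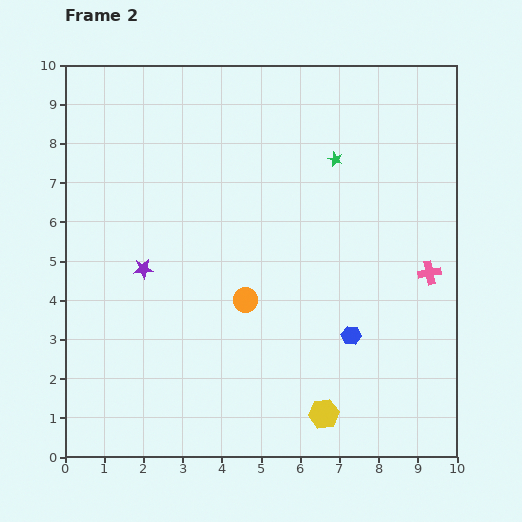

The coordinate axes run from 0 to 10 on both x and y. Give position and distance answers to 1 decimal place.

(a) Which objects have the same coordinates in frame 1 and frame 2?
the purple star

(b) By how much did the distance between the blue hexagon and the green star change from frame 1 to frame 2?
-3.5

Distance in frame 1: 8.0. Distance in frame 2: 4.5.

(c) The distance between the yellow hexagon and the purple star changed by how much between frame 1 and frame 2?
-2.0

Distance in frame 1: 7.9. Distance in frame 2: 5.9.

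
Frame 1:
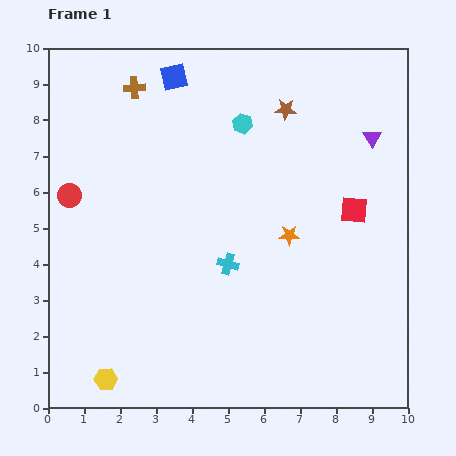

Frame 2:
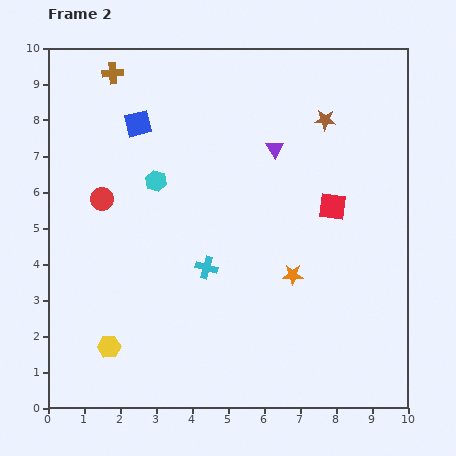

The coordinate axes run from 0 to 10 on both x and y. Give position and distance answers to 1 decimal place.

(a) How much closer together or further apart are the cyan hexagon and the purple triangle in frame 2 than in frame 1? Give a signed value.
-0.2

Distance in frame 1: 3.6. Distance in frame 2: 3.4.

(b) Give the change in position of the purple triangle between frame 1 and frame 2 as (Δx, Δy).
(-2.7, -0.3)

The purple triangle was at (9.0, 7.5) in frame 1 and (6.3, 7.2) in frame 2.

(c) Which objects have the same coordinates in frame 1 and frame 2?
none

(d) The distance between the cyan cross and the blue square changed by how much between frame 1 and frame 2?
-1.0

Distance in frame 1: 5.4. Distance in frame 2: 4.4.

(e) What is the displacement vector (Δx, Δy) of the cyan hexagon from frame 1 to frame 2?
(-2.4, -1.6)

The cyan hexagon was at (5.4, 7.9) in frame 1 and (3.0, 6.3) in frame 2.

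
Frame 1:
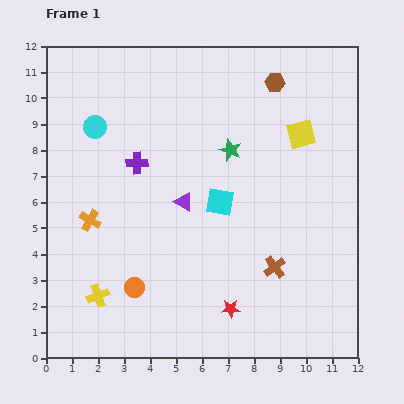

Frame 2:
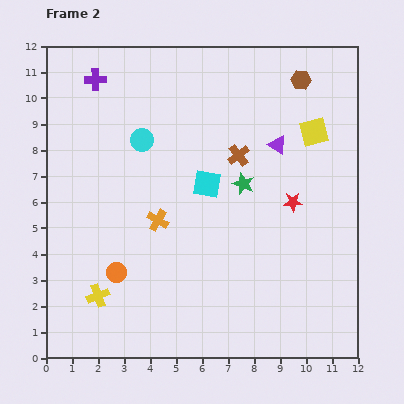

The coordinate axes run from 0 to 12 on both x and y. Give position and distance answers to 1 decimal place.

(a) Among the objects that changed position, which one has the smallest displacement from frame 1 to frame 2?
the yellow square

(moved 0.5)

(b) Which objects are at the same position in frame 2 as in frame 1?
the yellow cross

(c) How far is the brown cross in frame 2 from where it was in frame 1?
4.5

The brown cross moved from (8.8, 3.5) to (7.4, 7.8), a distance of √(1.4² + 4.3²) ≈ 4.5.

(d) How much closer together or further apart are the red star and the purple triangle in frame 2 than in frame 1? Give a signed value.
-2.2

Distance in frame 1: 4.5. Distance in frame 2: 2.3.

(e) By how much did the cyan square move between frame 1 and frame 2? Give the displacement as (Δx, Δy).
(-0.5, 0.7)

The cyan square was at (6.7, 6.0) in frame 1 and (6.2, 6.7) in frame 2.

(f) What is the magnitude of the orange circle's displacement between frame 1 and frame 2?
0.9

The orange circle moved from (3.4, 2.7) to (2.7, 3.3), a distance of √(0.7² + 0.6²) ≈ 0.9.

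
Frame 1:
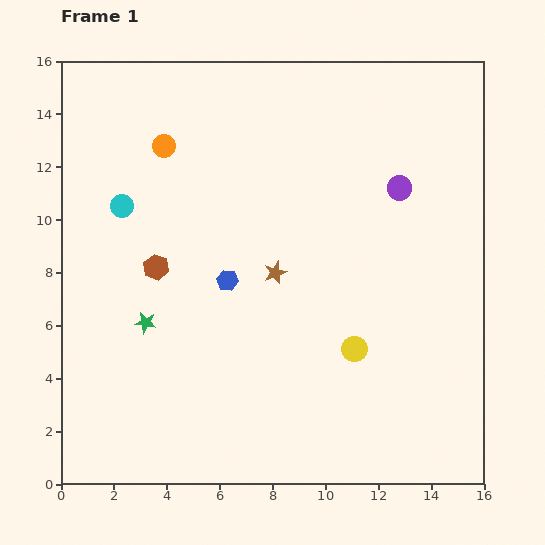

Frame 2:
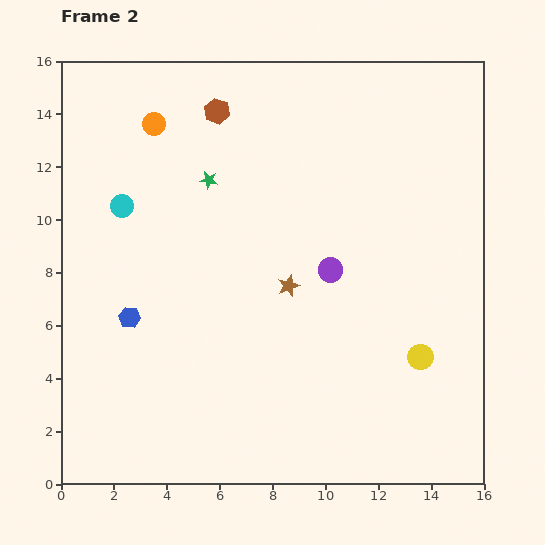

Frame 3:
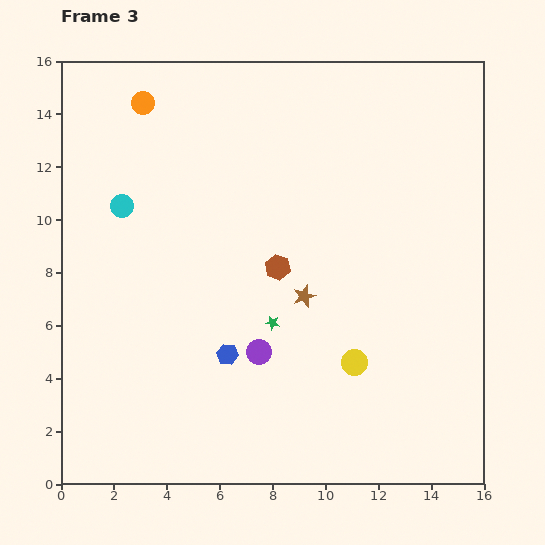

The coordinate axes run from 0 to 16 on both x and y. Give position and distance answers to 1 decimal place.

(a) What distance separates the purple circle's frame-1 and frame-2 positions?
4.0

The purple circle moved from (12.8, 11.2) to (10.2, 8.1), a distance of √(2.6² + 3.1²) ≈ 4.0.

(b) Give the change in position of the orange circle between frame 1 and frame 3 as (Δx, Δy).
(-0.8, 1.6)

The orange circle was at (3.9, 12.8) in frame 1 and (3.1, 14.4) in frame 3.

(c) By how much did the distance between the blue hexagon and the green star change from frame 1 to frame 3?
-1.4

Distance in frame 1: 3.5. Distance in frame 3: 2.1.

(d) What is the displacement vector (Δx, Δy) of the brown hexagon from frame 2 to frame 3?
(2.3, -5.9)

The brown hexagon was at (5.9, 14.1) in frame 2 and (8.2, 8.2) in frame 3.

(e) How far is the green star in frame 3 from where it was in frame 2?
5.9

The green star moved from (5.6, 11.5) to (8.0, 6.1), a distance of √(2.4² + 5.4²) ≈ 5.9.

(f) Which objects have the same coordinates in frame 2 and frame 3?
the cyan circle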